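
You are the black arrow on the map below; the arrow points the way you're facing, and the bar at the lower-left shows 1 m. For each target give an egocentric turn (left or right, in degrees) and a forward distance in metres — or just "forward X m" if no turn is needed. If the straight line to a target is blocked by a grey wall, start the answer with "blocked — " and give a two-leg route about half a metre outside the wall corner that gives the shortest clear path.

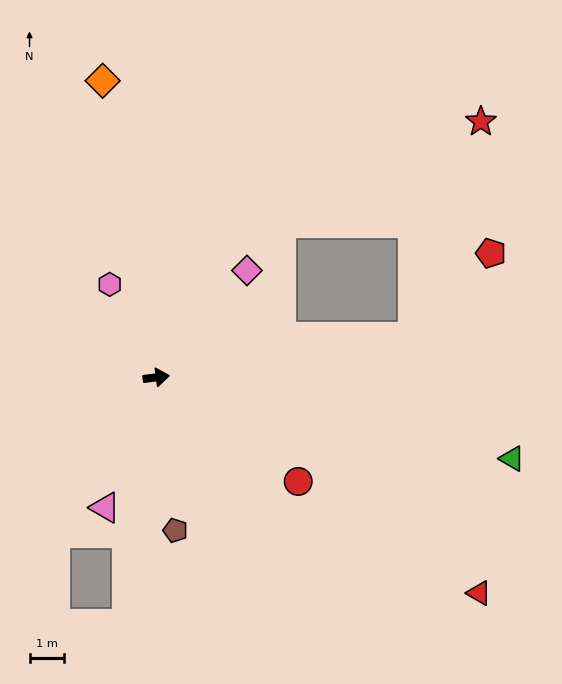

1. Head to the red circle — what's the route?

turn right 44°, forward 5.2 m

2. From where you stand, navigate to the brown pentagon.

turn right 90°, forward 4.5 m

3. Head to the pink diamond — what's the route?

turn left 42°, forward 4.1 m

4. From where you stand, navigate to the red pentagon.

blocked — forward 7.6 m, then turn left 39°, forward 3.4 m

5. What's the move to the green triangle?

turn right 20°, forward 10.7 m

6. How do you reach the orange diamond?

turn left 93°, forward 8.9 m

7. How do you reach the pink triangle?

turn right 119°, forward 4.1 m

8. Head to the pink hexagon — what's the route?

turn left 109°, forward 3.1 m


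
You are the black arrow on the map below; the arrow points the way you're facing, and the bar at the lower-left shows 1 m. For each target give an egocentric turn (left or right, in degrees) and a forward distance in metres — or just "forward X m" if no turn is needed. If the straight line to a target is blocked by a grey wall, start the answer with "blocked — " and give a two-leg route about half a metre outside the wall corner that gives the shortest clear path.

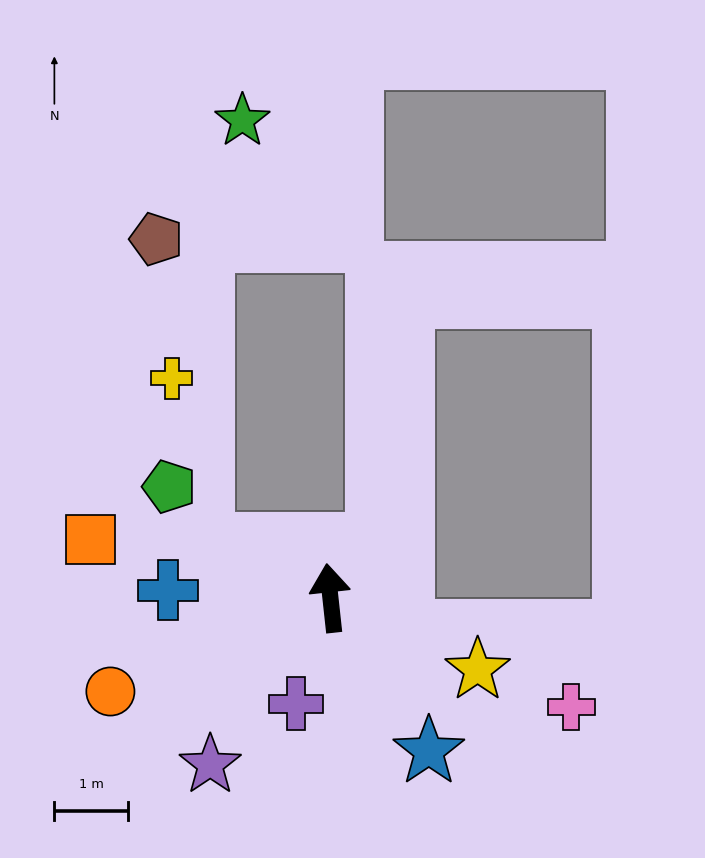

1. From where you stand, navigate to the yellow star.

turn right 122°, forward 2.2 m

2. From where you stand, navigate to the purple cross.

turn left 156°, forward 1.5 m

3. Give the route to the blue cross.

turn left 81°, forward 2.2 m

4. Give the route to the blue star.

turn right 154°, forward 2.5 m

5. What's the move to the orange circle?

turn left 107°, forward 3.3 m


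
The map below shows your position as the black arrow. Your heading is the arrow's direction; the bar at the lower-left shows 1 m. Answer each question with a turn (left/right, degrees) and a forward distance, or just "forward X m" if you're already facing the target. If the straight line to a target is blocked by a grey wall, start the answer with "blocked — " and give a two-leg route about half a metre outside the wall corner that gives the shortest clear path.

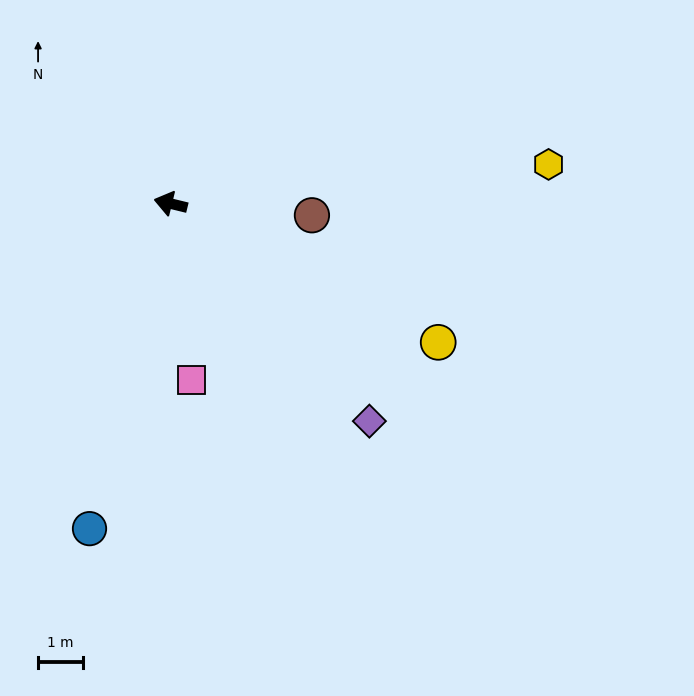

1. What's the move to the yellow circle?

turn left 166°, forward 6.7 m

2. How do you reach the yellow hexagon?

turn right 160°, forward 8.4 m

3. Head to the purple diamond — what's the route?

turn left 146°, forward 6.5 m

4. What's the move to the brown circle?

turn right 171°, forward 3.1 m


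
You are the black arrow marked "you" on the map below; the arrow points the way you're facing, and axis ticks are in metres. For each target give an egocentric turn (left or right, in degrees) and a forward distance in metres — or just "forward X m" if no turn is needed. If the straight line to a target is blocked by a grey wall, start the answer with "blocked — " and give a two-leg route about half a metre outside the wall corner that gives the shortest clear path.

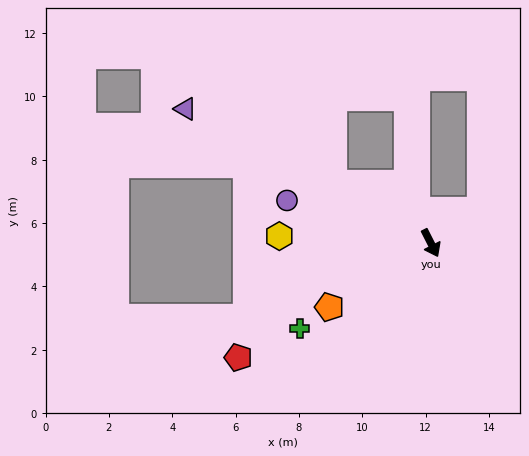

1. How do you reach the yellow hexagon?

turn right 120°, forward 4.8 m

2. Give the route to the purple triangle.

turn right 146°, forward 8.8 m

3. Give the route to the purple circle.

turn right 133°, forward 4.7 m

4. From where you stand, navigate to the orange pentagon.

turn right 85°, forward 3.8 m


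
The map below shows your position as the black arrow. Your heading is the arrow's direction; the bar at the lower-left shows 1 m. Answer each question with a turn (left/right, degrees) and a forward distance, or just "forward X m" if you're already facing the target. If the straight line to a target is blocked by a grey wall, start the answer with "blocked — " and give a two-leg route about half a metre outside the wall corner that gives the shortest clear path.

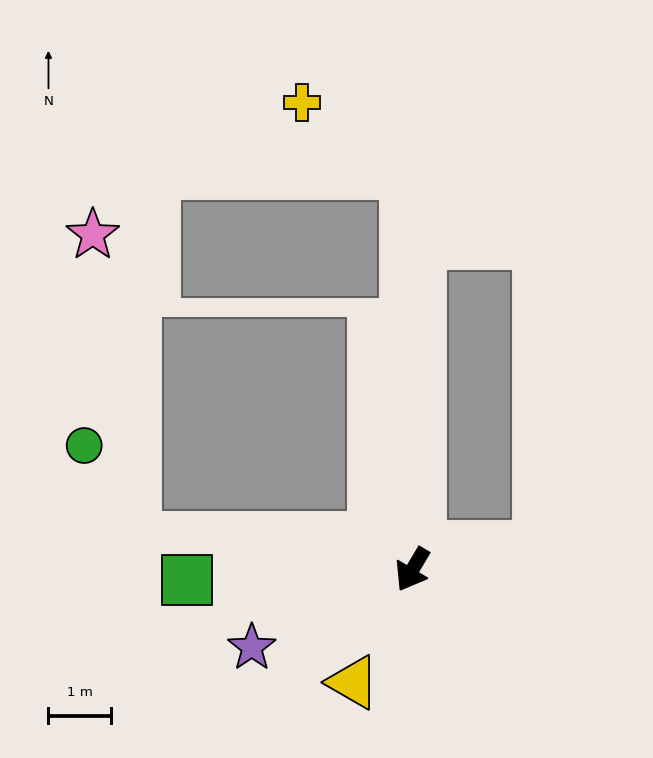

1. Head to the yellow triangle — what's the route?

turn left 3°, forward 2.0 m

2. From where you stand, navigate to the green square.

turn right 57°, forward 3.6 m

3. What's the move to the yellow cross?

blocked — turn right 148°, forward 6.3 m, then turn left 55°, forward 2.0 m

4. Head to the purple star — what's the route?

turn right 33°, forward 2.8 m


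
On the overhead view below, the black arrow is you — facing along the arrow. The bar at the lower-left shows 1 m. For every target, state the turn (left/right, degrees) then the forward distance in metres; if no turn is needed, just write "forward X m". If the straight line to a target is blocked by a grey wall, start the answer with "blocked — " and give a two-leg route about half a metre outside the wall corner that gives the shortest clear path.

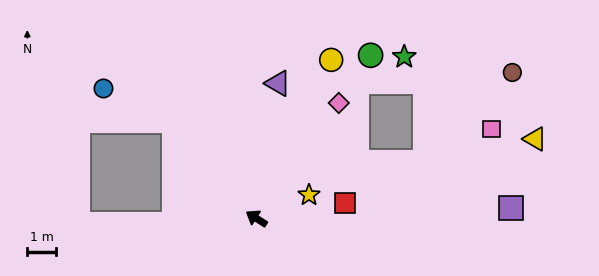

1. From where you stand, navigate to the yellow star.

turn right 124°, forward 2.0 m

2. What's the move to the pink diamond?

turn right 93°, forward 4.9 m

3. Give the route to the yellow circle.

turn right 83°, forward 6.0 m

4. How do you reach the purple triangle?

turn right 67°, forward 4.7 m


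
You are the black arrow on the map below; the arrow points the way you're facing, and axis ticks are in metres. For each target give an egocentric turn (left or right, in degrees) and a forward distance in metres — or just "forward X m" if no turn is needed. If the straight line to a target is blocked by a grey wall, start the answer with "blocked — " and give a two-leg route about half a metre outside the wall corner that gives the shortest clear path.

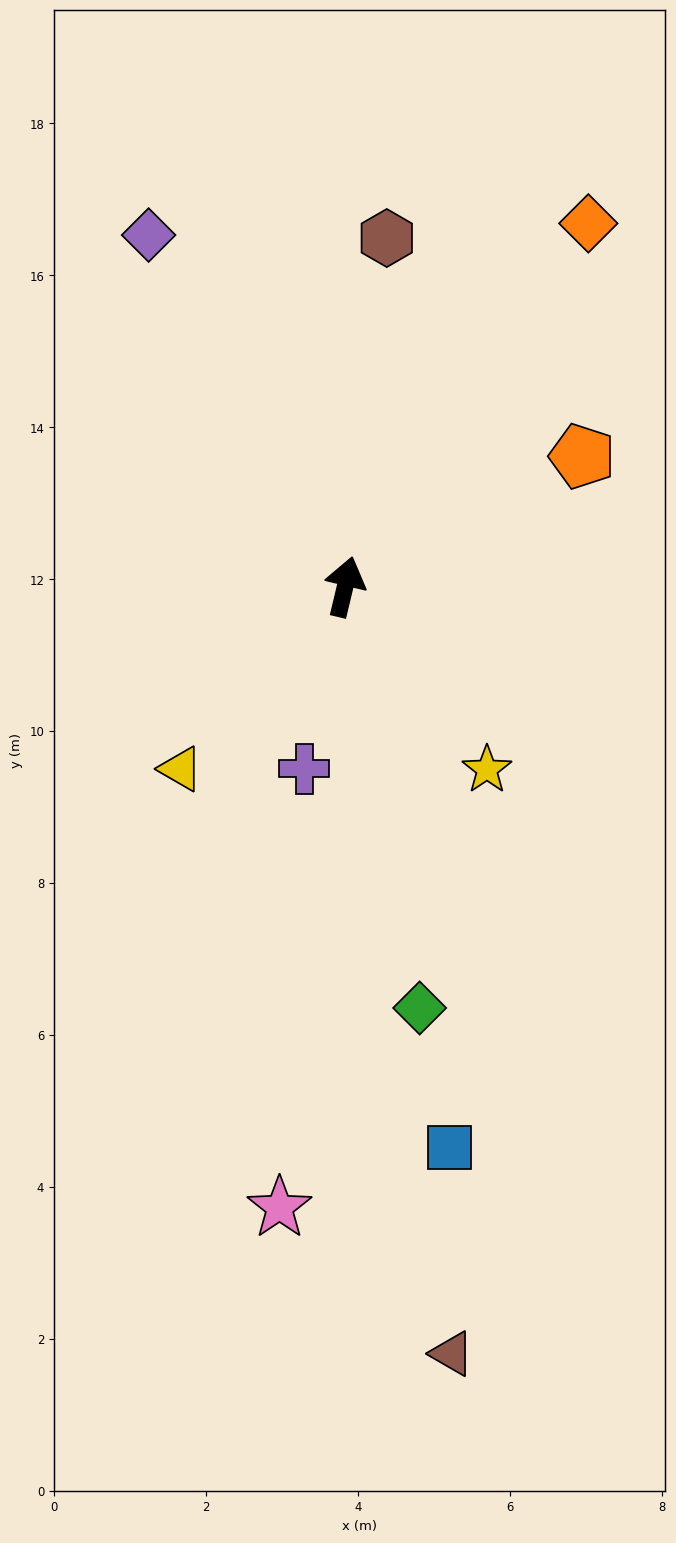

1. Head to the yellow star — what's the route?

turn right 129°, forward 3.0 m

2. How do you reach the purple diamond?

turn left 43°, forward 5.3 m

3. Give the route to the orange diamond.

turn right 20°, forward 5.8 m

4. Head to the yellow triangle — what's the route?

turn left 151°, forward 3.2 m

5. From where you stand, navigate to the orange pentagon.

turn right 48°, forward 3.6 m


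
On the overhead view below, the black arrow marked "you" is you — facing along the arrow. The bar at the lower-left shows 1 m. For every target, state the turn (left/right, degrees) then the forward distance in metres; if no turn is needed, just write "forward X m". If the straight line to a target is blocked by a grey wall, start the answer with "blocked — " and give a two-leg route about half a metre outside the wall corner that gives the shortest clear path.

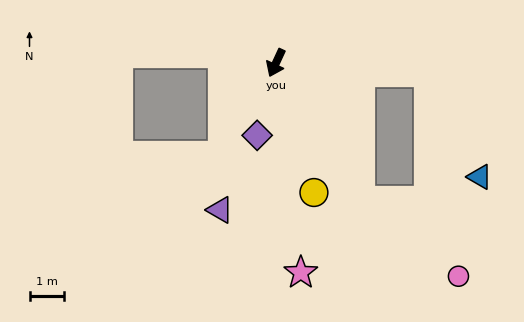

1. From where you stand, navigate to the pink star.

turn left 32°, forward 6.2 m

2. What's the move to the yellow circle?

turn left 41°, forward 4.0 m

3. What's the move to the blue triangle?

blocked — turn left 111°, forward 4.5 m, then turn right 60°, forward 3.4 m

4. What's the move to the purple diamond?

turn left 10°, forward 2.2 m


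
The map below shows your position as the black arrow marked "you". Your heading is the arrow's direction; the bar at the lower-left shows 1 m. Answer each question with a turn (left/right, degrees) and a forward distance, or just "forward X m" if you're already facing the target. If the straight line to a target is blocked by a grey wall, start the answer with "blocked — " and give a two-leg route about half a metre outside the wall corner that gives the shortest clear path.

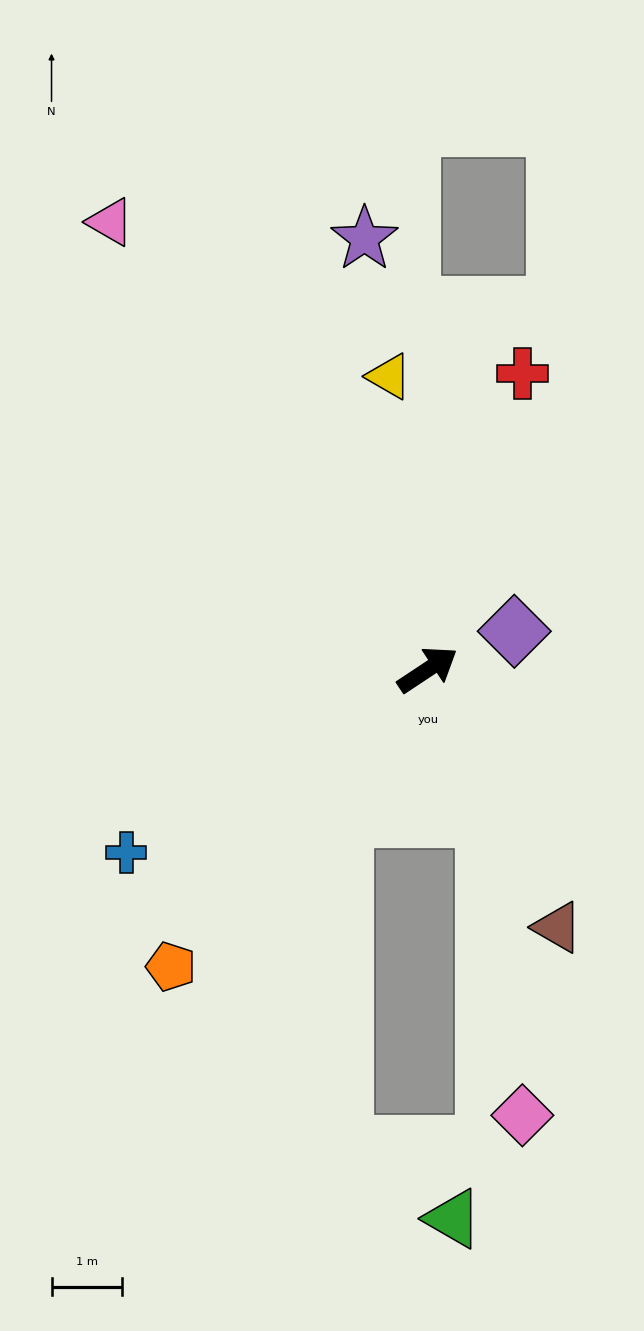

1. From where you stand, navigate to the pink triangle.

turn left 92°, forward 7.8 m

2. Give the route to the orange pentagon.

turn right 164°, forward 5.6 m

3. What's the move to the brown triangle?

turn right 97°, forward 4.1 m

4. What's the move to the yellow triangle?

turn left 64°, forward 4.2 m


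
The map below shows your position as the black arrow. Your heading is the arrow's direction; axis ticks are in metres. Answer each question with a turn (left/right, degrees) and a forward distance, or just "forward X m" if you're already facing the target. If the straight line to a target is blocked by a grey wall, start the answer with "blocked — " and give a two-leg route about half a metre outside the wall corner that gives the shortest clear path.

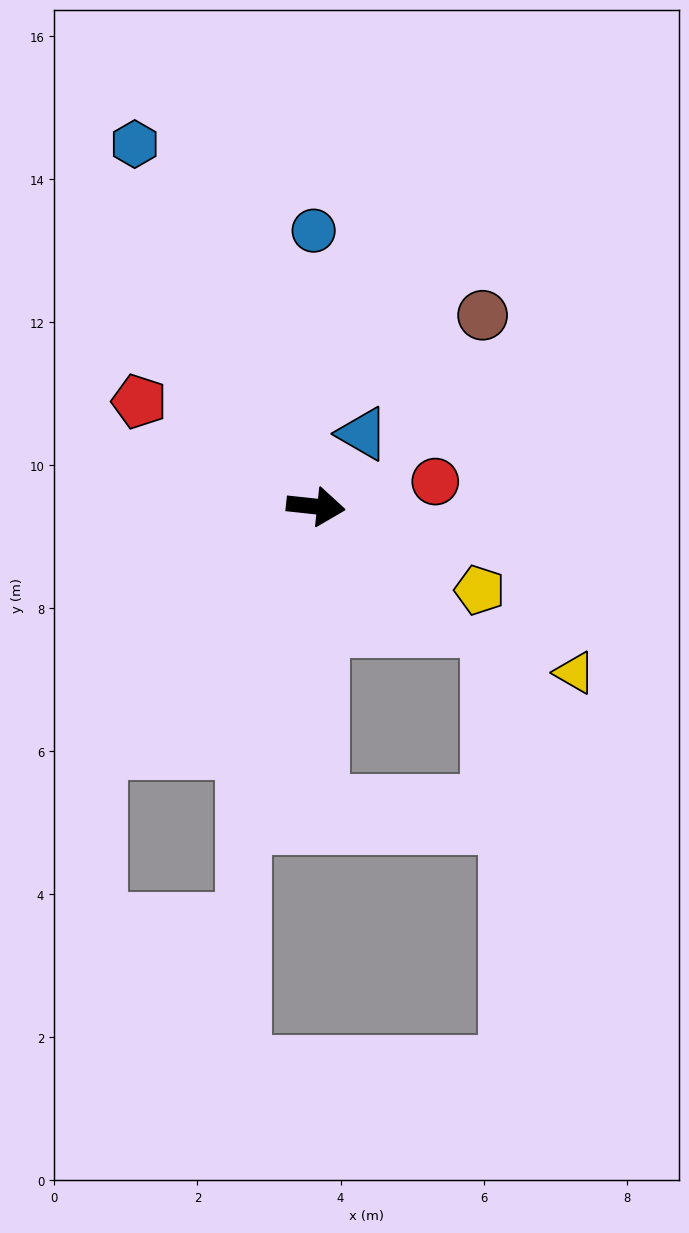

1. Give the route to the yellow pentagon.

turn right 21°, forward 2.6 m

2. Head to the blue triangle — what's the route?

turn left 63°, forward 1.2 m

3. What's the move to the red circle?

turn left 18°, forward 1.7 m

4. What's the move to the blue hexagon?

turn left 123°, forward 5.7 m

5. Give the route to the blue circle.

turn left 97°, forward 3.9 m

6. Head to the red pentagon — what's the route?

turn left 155°, forward 2.9 m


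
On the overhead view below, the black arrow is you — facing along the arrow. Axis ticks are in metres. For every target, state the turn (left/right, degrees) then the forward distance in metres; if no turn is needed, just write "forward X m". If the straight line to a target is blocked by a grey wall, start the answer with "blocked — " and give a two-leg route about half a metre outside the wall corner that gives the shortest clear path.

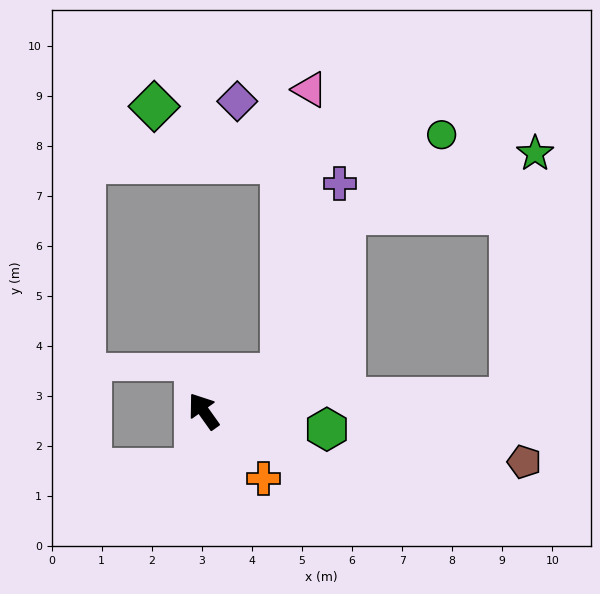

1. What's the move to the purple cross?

blocked — turn right 100°, forward 1.7 m, then turn left 48°, forward 4.0 m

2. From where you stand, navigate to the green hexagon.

turn right 134°, forward 2.5 m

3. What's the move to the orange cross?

turn right 174°, forward 1.8 m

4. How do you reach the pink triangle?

blocked — turn right 100°, forward 1.7 m, then turn left 59°, forward 5.7 m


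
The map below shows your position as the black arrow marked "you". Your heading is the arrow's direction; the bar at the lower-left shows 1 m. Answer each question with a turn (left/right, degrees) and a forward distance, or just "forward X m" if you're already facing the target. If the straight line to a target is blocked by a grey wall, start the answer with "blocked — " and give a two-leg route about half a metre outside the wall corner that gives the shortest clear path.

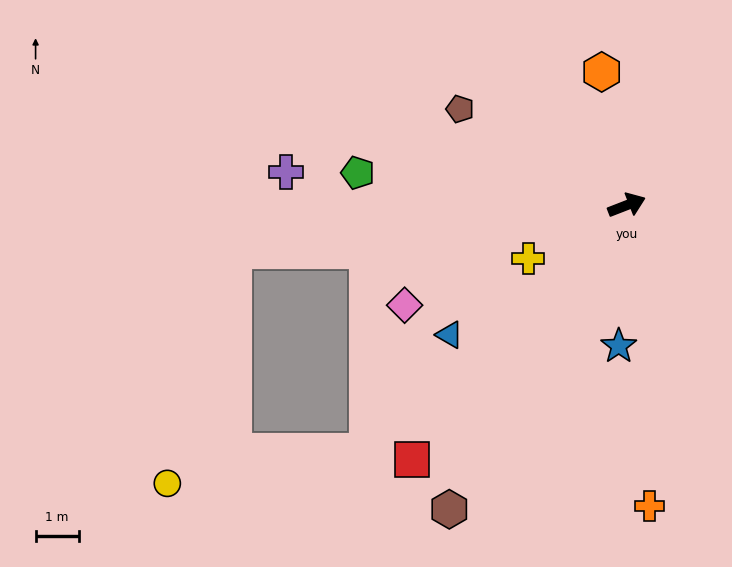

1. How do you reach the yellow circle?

blocked — turn right 158°, forward 8.3 m, then turn right 34°, forward 4.7 m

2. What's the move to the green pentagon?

turn left 152°, forward 6.3 m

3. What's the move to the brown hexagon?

turn right 142°, forward 8.2 m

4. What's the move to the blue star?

turn right 115°, forward 3.3 m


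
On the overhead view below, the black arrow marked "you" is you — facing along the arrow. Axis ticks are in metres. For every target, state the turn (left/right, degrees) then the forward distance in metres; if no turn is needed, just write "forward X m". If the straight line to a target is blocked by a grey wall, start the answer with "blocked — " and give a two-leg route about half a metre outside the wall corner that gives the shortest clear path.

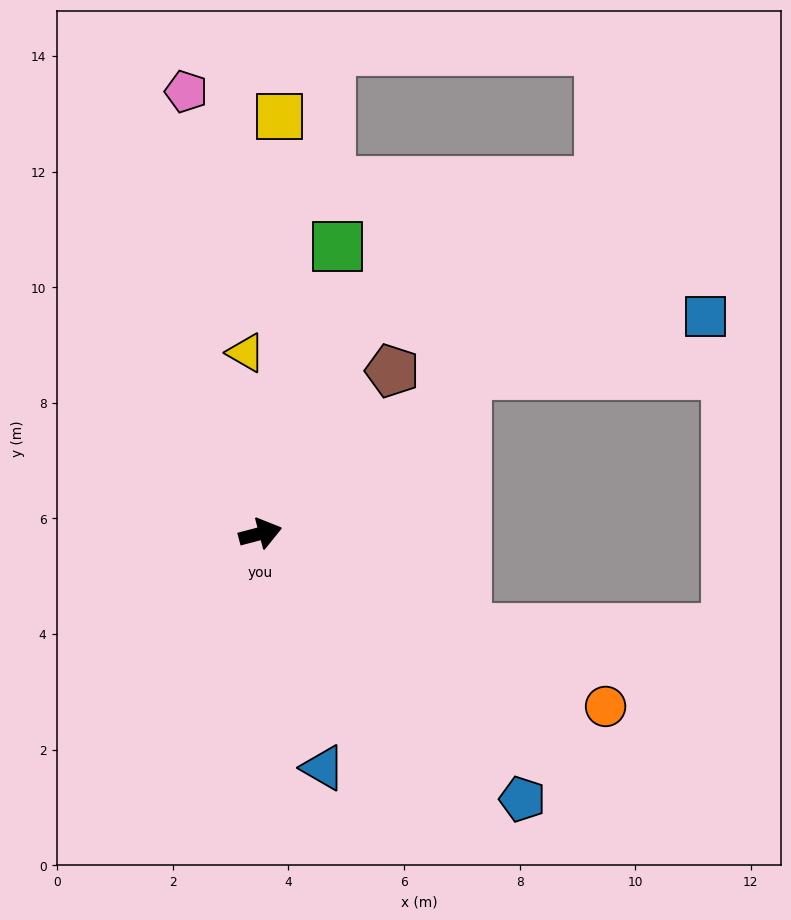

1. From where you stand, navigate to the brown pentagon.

turn left 36°, forward 3.6 m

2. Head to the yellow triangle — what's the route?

turn left 80°, forward 3.1 m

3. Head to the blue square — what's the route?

blocked — turn left 23°, forward 4.5 m, then turn right 24°, forward 4.2 m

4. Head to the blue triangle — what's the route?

turn right 90°, forward 4.2 m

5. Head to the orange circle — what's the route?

turn right 41°, forward 6.7 m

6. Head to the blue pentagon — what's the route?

turn right 60°, forward 6.5 m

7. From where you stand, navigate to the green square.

turn left 60°, forward 5.1 m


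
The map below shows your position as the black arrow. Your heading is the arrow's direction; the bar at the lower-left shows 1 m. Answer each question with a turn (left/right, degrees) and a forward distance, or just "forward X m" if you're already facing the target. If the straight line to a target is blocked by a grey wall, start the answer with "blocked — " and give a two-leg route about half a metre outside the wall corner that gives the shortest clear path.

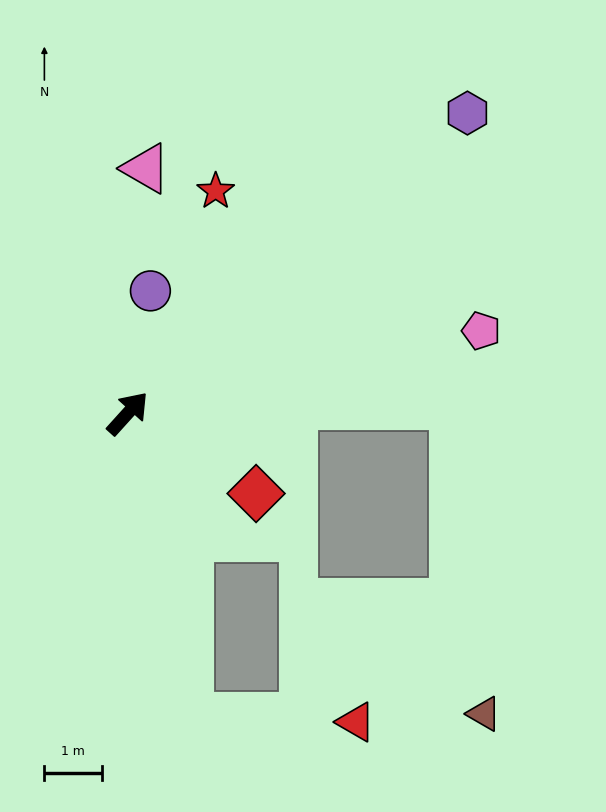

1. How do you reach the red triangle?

blocked — turn right 126°, forward 5.4 m, then turn left 76°, forward 2.9 m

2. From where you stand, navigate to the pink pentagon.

turn right 35°, forward 6.3 m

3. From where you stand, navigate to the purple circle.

turn left 32°, forward 2.2 m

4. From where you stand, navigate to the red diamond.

turn right 80°, forward 2.6 m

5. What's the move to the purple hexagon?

turn right 6°, forward 7.9 m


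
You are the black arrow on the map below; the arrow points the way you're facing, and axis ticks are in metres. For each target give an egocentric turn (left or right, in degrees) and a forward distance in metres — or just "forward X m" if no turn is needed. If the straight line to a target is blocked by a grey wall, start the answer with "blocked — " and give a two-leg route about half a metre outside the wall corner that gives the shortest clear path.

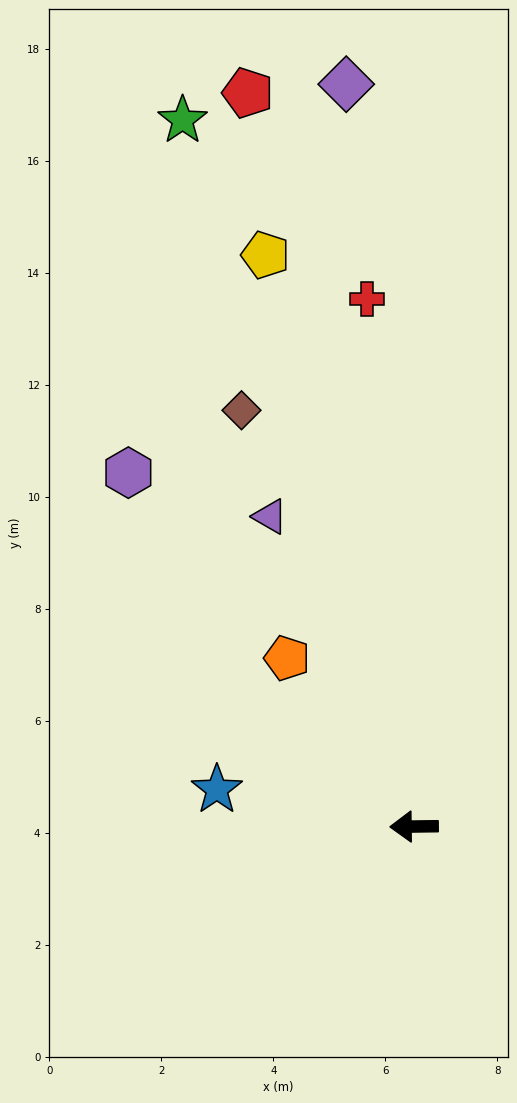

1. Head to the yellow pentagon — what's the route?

turn right 76°, forward 10.5 m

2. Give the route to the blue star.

turn right 11°, forward 3.6 m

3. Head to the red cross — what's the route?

turn right 86°, forward 9.5 m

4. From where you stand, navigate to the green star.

turn right 73°, forward 13.3 m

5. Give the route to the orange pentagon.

turn right 54°, forward 3.8 m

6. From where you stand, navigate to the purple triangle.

turn right 66°, forward 6.1 m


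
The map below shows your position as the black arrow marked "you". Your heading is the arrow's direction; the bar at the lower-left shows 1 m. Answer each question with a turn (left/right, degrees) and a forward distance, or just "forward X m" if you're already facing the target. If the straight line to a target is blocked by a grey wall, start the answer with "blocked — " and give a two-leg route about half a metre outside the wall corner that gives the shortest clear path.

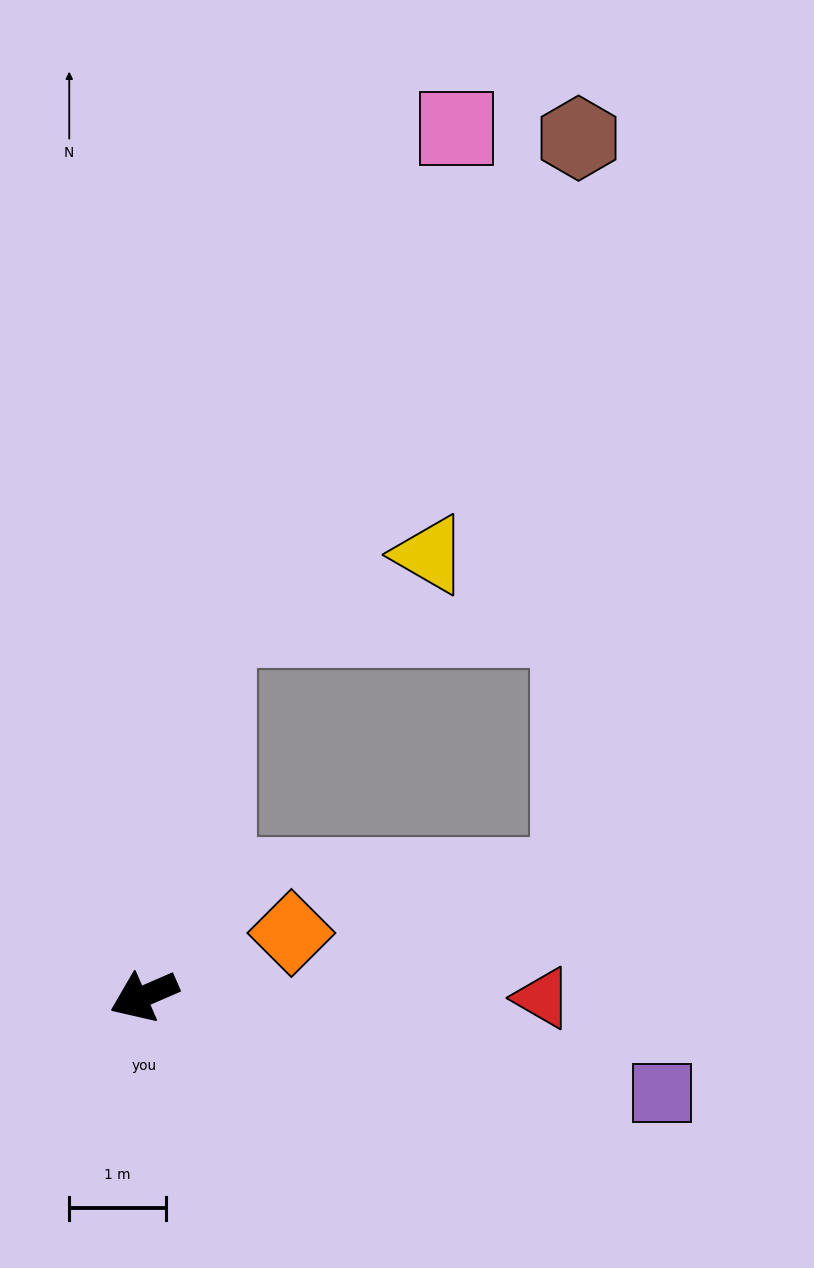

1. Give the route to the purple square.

turn left 146°, forward 5.4 m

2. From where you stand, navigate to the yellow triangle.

blocked — turn right 124°, forward 3.9 m, then turn right 61°, forward 2.3 m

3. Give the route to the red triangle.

turn left 156°, forward 4.1 m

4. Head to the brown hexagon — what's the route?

blocked — turn right 124°, forward 3.9 m, then turn right 26°, forward 6.3 m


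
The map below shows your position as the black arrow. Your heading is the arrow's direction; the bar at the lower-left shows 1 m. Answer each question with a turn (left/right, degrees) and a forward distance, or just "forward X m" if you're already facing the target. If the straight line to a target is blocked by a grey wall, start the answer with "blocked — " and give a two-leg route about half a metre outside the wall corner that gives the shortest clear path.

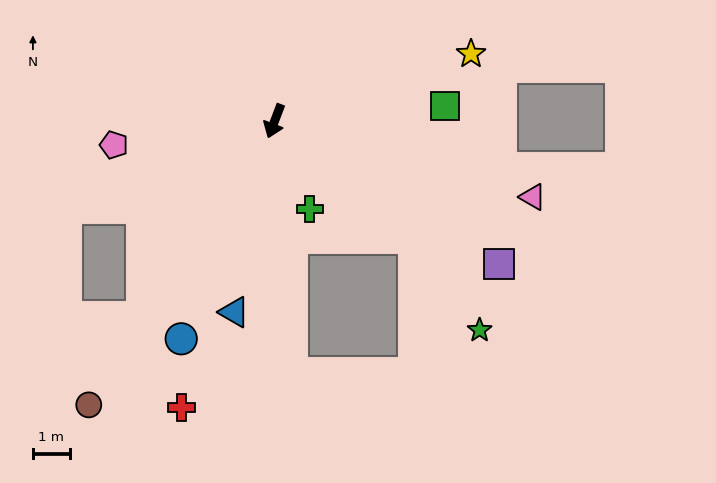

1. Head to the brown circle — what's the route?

turn right 12°, forward 9.2 m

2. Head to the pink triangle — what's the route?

turn left 94°, forward 7.3 m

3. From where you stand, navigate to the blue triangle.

turn left 9°, forward 5.3 m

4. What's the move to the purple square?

turn left 78°, forward 7.2 m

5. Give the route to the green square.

turn left 116°, forward 4.6 m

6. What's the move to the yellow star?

turn left 130°, forward 5.6 m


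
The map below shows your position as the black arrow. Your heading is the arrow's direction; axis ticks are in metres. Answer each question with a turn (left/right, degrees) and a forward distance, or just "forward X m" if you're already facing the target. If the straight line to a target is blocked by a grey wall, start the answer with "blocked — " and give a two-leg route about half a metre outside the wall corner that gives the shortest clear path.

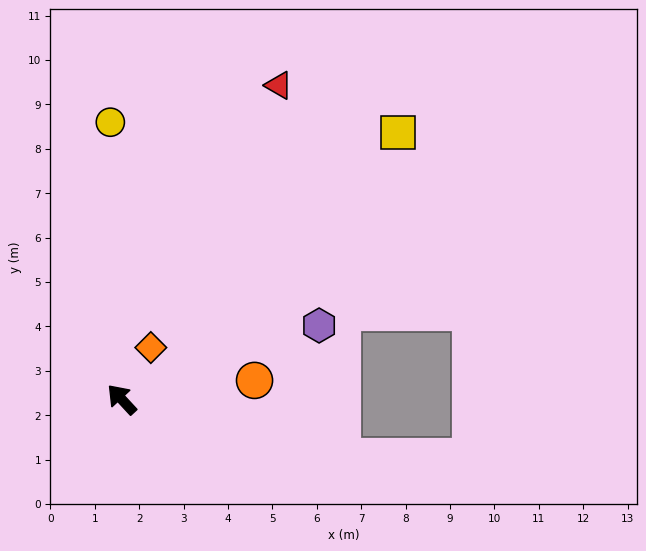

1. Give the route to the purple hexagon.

turn right 112°, forward 4.7 m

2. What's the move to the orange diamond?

turn right 72°, forward 1.3 m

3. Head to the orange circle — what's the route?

turn right 125°, forward 3.0 m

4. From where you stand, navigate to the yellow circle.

turn right 40°, forward 6.2 m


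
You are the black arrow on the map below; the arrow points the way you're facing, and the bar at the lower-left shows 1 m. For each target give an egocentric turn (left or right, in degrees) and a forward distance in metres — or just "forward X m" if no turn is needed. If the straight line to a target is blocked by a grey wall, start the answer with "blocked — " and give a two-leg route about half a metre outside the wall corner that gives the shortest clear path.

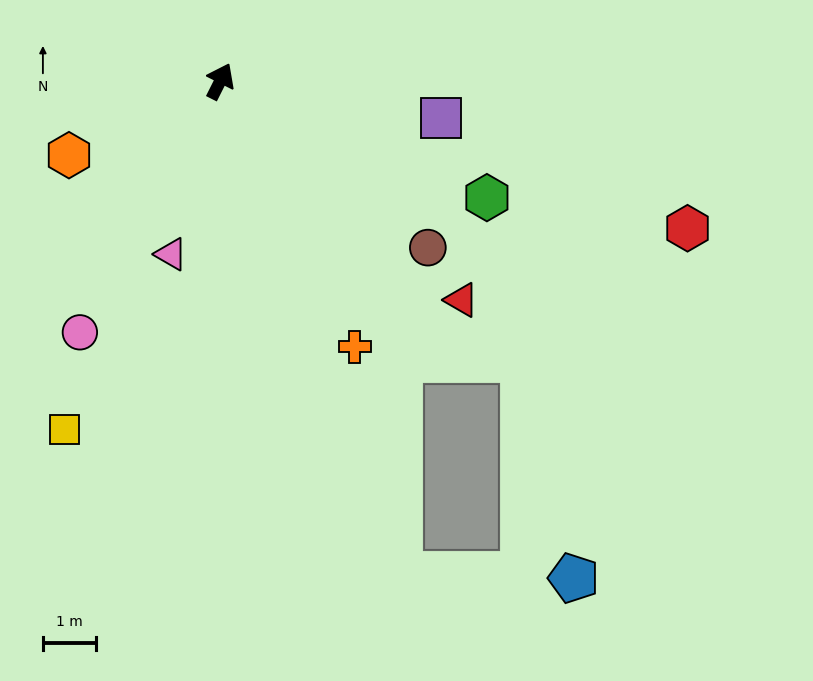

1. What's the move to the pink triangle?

turn right 169°, forward 3.4 m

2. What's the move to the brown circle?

turn right 102°, forward 5.0 m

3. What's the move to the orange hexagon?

turn left 143°, forward 3.2 m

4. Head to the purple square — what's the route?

turn right 73°, forward 4.2 m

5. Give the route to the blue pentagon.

blocked — turn right 133°, forward 9.9 m, then turn left 68°, forward 3.3 m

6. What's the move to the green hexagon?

turn right 87°, forward 5.5 m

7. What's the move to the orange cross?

turn right 126°, forward 5.6 m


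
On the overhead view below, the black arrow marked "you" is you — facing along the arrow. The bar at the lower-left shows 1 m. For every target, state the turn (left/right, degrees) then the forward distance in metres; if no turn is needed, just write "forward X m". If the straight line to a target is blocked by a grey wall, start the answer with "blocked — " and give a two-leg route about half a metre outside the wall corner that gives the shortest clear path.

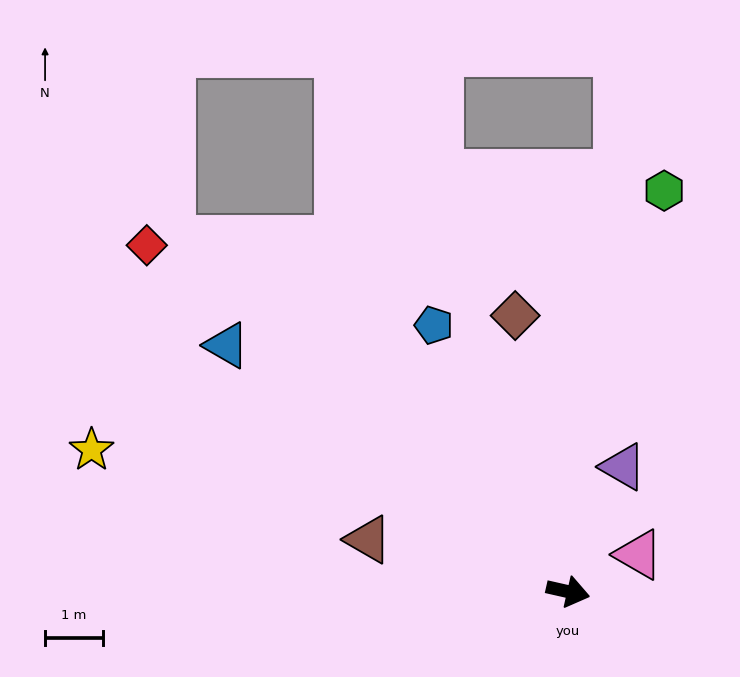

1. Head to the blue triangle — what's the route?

turn left 157°, forward 7.3 m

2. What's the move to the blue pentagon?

turn left 130°, forward 5.2 m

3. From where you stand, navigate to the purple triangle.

turn left 79°, forward 2.4 m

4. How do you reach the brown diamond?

turn left 114°, forward 4.9 m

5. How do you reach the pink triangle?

turn left 40°, forward 1.4 m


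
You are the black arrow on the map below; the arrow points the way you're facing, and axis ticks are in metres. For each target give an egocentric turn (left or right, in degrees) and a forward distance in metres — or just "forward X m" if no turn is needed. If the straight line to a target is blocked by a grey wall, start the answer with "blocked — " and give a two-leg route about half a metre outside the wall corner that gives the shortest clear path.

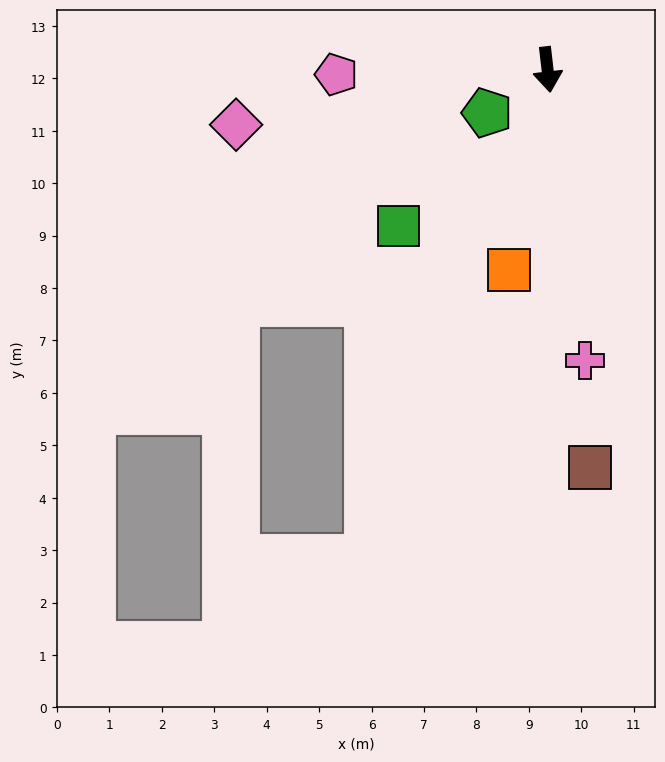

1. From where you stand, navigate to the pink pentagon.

turn right 95°, forward 4.0 m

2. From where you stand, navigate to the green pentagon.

turn right 61°, forward 1.4 m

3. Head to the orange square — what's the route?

turn right 18°, forward 3.9 m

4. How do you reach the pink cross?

forward 5.6 m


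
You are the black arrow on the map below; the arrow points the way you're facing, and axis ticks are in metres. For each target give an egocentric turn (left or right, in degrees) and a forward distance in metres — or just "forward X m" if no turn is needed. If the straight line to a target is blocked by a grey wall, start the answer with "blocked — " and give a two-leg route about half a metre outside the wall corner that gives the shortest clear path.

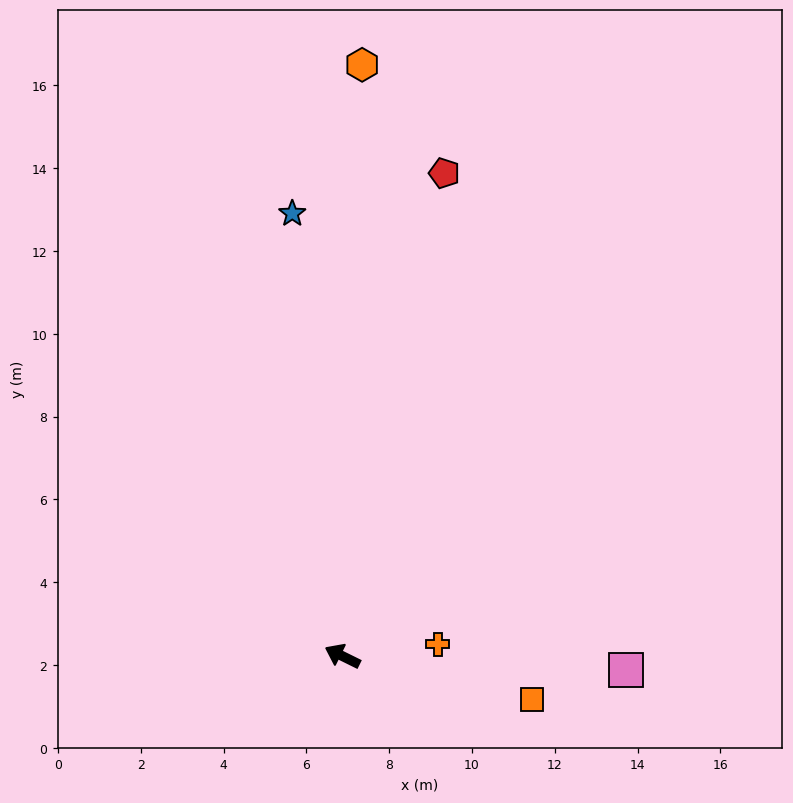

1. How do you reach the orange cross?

turn right 147°, forward 2.3 m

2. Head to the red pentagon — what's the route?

turn right 76°, forward 11.9 m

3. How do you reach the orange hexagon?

turn right 66°, forward 14.3 m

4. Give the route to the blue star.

turn right 57°, forward 10.8 m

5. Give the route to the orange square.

turn right 167°, forward 4.7 m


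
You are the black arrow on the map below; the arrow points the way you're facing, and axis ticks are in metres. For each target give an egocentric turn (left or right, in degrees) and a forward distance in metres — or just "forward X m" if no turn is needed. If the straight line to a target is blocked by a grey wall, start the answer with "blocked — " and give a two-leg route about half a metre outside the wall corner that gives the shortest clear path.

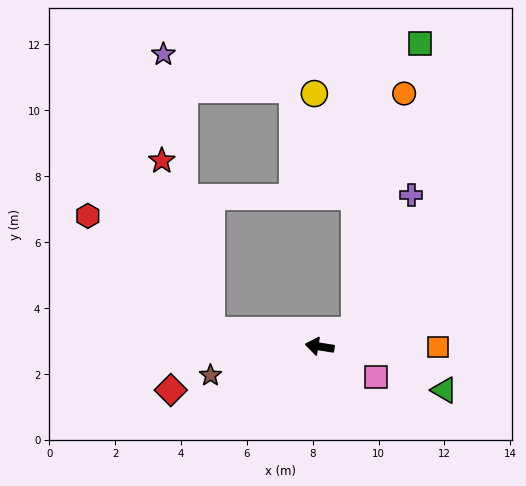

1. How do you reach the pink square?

turn left 161°, forward 1.9 m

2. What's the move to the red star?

blocked — forward 3.3 m, then turn right 65°, forward 5.4 m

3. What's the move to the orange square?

turn right 171°, forward 3.6 m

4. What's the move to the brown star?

turn left 24°, forward 3.4 m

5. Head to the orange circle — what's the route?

blocked — turn right 147°, forward 1.2 m, then turn left 54°, forward 7.4 m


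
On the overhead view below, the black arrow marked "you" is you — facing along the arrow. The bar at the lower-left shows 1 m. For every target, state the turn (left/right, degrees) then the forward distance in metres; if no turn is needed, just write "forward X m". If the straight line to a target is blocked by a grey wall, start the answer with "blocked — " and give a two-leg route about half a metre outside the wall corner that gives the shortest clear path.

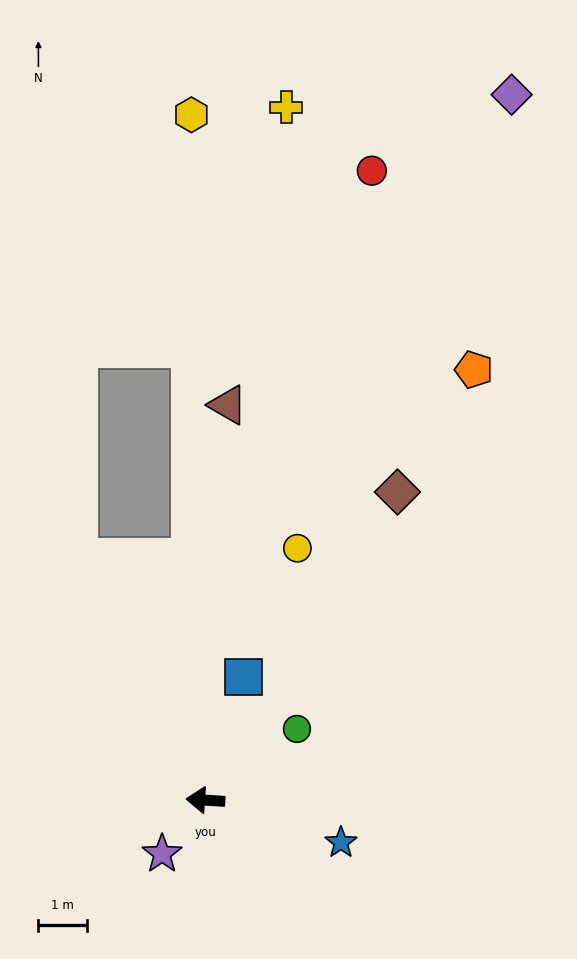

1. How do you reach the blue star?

turn left 166°, forward 2.9 m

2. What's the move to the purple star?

turn left 55°, forward 1.4 m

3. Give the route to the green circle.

turn right 139°, forward 2.4 m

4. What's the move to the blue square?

turn right 104°, forward 2.7 m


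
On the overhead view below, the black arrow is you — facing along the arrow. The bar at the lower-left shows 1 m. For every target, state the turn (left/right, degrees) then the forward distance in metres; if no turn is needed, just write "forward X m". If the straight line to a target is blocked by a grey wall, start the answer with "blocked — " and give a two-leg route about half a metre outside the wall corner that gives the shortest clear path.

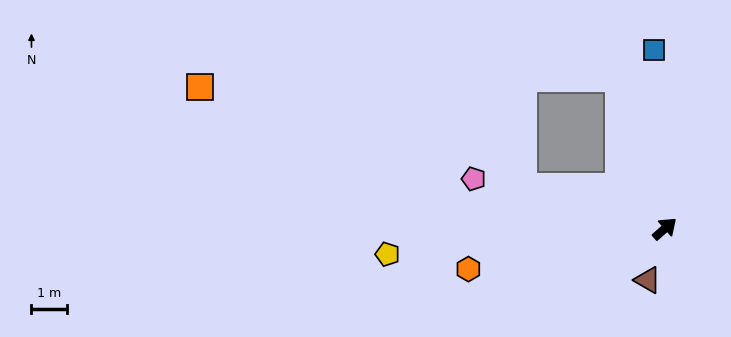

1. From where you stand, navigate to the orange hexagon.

turn left 150°, forward 5.6 m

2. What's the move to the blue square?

turn left 52°, forward 5.0 m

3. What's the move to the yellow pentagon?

turn left 144°, forward 7.8 m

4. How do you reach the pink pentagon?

turn left 124°, forward 5.5 m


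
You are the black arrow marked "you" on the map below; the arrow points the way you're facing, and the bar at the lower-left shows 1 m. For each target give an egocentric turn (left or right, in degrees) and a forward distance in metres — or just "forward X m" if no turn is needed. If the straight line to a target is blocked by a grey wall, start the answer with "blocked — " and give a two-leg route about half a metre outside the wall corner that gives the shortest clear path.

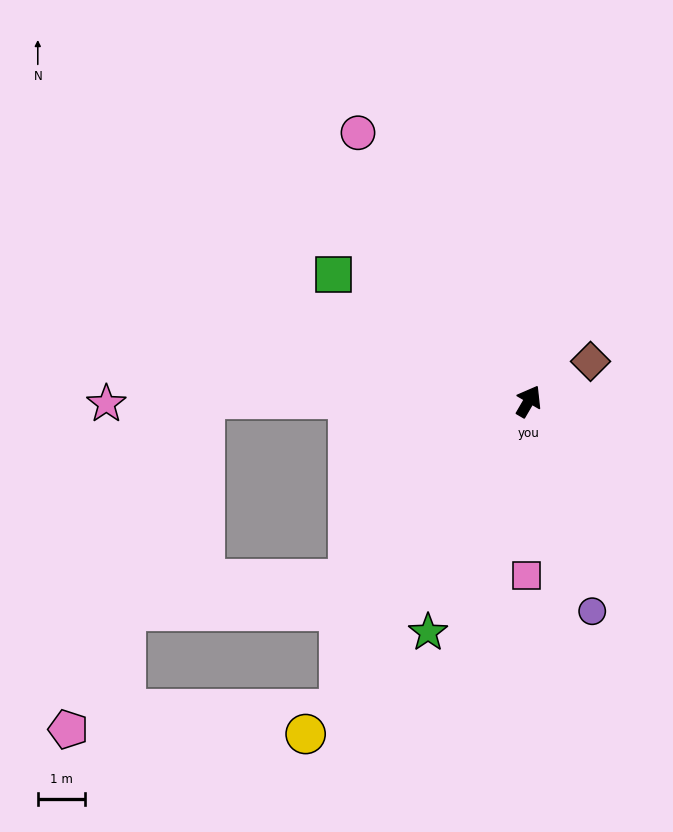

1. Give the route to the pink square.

turn right 151°, forward 3.7 m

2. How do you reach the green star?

turn right 173°, forward 5.3 m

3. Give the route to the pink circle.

turn left 63°, forward 6.7 m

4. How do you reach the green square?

turn left 87°, forward 4.9 m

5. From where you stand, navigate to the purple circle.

turn right 133°, forward 4.7 m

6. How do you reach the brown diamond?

turn right 27°, forward 1.6 m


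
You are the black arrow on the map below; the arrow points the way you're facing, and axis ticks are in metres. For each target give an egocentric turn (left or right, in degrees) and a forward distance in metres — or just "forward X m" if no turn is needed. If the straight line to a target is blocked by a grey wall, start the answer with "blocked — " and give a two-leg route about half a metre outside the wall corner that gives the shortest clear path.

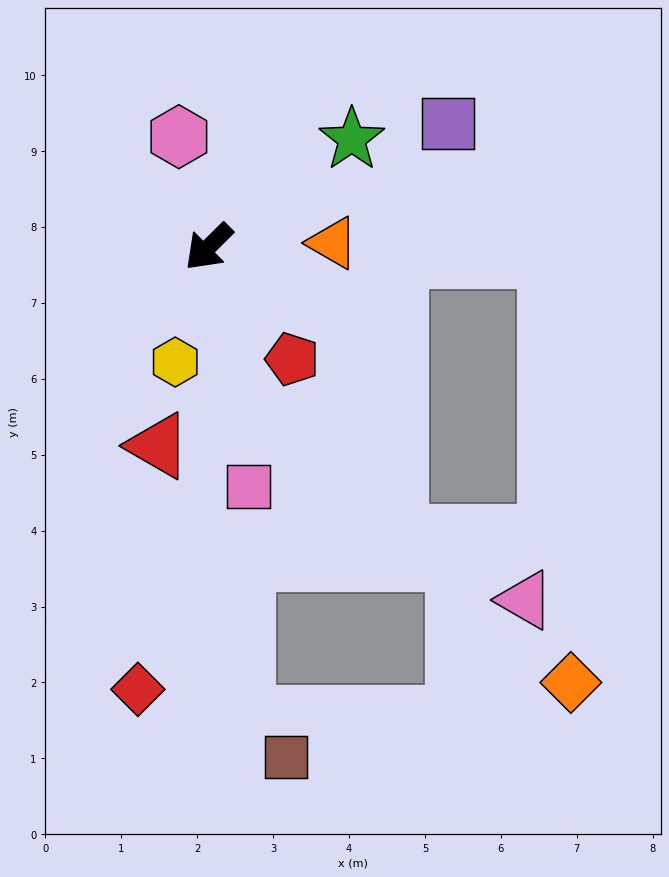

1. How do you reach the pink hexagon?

turn right 120°, forward 1.5 m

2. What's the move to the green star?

turn left 172°, forward 2.4 m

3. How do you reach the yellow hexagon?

turn left 29°, forward 1.6 m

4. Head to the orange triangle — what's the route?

turn left 137°, forward 1.6 m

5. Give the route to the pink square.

turn left 55°, forward 3.2 m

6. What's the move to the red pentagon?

turn left 82°, forward 1.8 m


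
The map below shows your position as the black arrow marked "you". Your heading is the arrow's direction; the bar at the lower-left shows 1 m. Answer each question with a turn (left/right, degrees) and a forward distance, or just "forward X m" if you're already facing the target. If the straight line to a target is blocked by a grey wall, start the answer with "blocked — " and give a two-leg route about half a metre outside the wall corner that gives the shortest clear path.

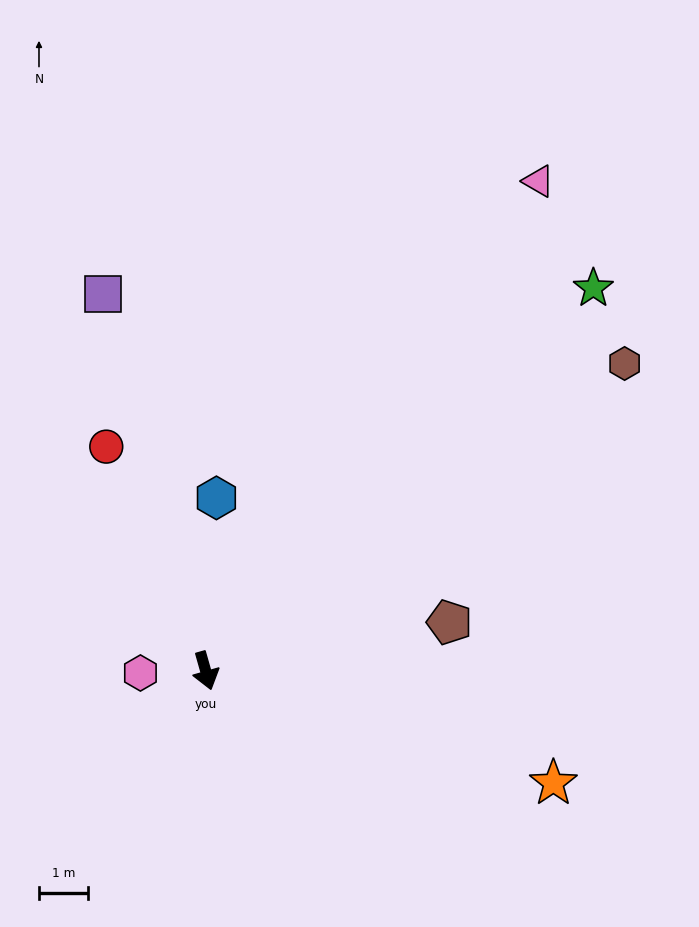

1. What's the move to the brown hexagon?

turn left 110°, forward 10.6 m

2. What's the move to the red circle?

turn right 172°, forward 5.0 m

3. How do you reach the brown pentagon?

turn left 85°, forward 5.1 m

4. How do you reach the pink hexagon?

turn right 104°, forward 1.3 m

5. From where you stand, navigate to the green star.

turn left 119°, forward 11.1 m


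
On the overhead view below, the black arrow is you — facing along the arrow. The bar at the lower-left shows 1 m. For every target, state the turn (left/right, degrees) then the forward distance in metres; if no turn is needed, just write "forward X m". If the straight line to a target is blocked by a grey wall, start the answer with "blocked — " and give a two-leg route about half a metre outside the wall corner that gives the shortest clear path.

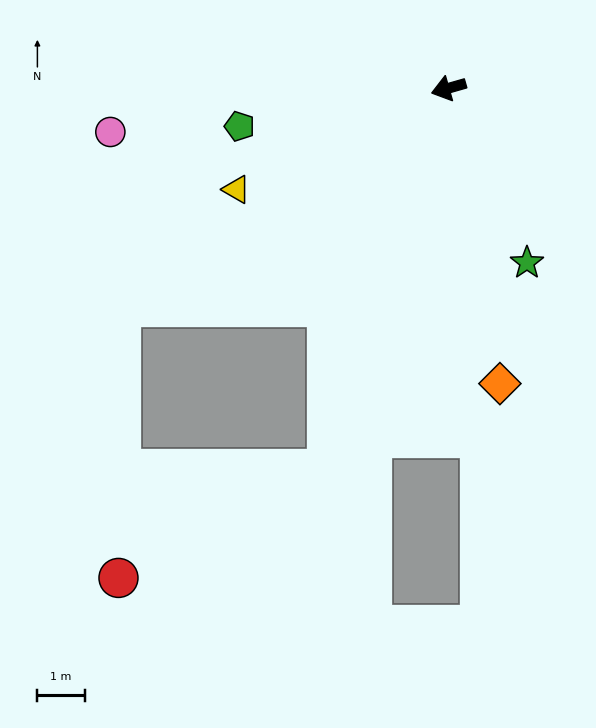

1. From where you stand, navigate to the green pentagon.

turn right 6°, forward 4.5 m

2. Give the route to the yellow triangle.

turn left 10°, forward 5.0 m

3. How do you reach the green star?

turn left 98°, forward 4.0 m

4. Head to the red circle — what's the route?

blocked — turn left 56°, forward 8.4 m, then turn right 44°, forward 5.0 m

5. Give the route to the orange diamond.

turn left 84°, forward 6.3 m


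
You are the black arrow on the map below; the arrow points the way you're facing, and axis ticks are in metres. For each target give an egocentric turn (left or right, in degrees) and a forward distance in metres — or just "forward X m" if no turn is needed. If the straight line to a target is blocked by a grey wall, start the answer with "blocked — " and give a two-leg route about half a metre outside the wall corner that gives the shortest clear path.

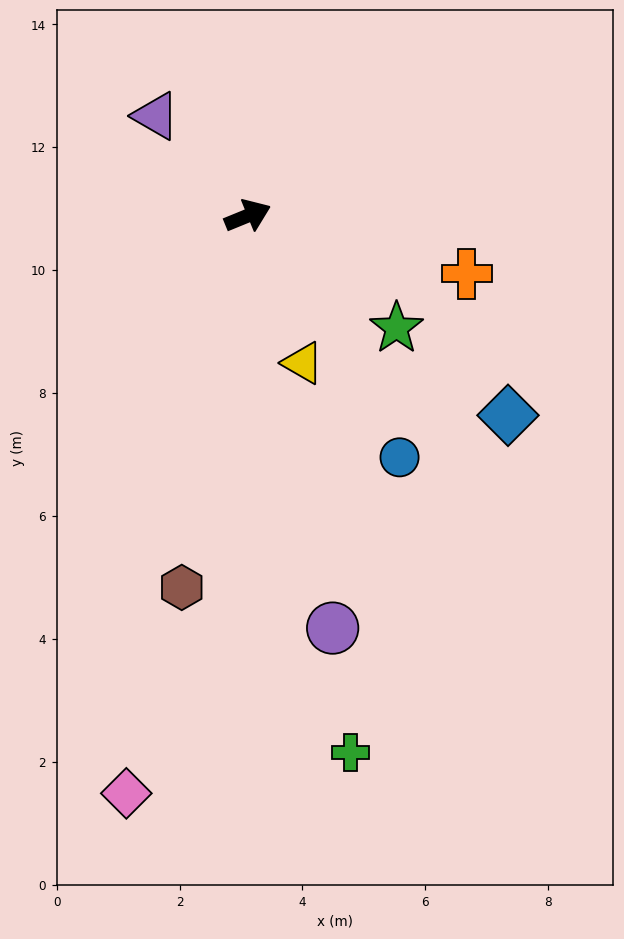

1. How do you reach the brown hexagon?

turn right 122°, forward 6.1 m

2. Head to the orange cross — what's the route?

turn right 37°, forward 3.7 m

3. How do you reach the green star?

turn right 59°, forward 3.0 m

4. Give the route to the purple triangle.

turn left 110°, forward 2.2 m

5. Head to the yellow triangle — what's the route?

turn right 92°, forward 2.6 m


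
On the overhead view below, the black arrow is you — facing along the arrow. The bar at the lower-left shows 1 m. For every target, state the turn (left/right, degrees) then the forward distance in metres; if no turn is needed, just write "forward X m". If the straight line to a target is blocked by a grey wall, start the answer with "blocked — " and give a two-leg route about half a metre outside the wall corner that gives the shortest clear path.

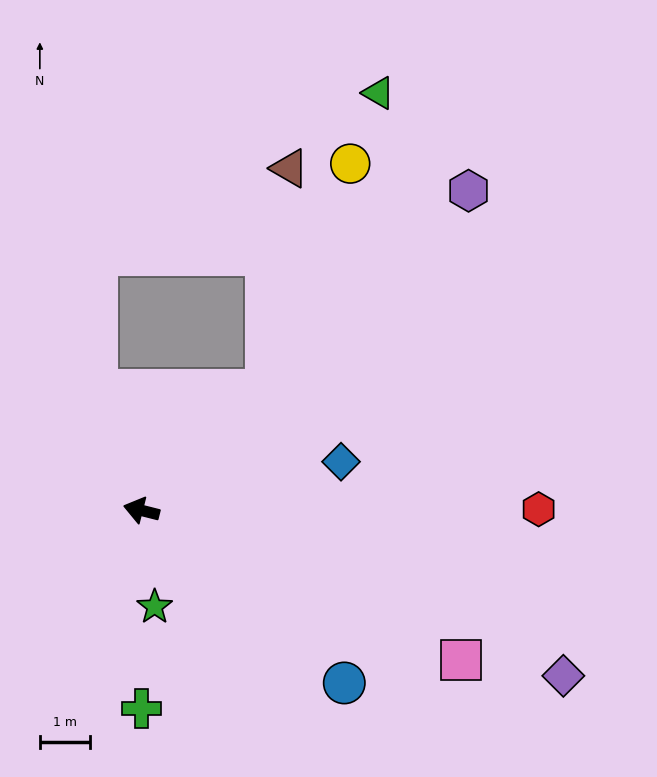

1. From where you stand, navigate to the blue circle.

turn left 154°, forward 5.4 m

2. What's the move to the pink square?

turn left 169°, forward 7.1 m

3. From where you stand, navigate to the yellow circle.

blocked — turn right 122°, forward 3.5 m, then turn left 26°, forward 4.9 m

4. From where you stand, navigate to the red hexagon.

turn right 166°, forward 8.0 m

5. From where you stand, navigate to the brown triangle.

blocked — turn right 122°, forward 3.5 m, then turn left 40°, forward 4.5 m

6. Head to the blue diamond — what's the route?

turn right 152°, forward 4.1 m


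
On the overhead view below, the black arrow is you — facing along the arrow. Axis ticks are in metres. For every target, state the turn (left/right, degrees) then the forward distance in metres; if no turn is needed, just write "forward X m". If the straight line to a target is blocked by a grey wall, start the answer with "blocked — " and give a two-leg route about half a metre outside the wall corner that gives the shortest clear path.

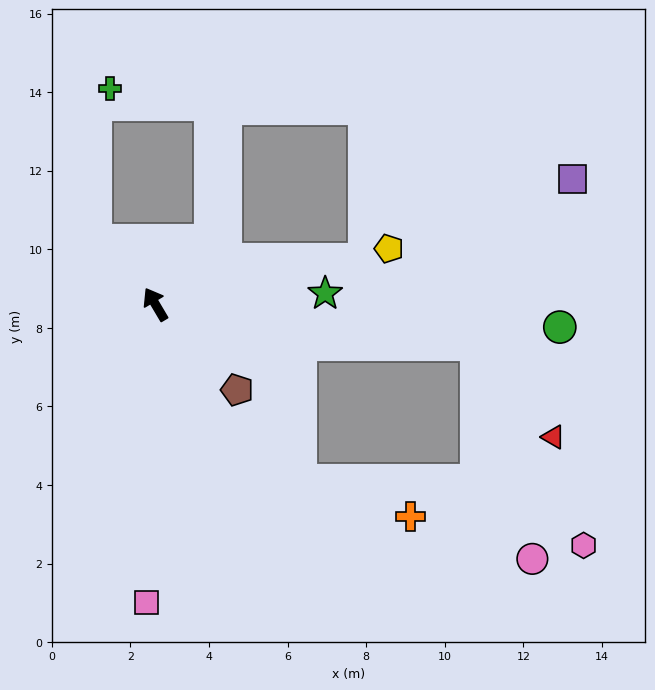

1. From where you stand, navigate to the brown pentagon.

turn right 167°, forward 3.0 m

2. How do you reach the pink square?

turn left 148°, forward 7.6 m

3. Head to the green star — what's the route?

turn right 117°, forward 4.3 m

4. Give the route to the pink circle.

blocked — turn right 128°, forward 8.2 m, then turn right 68°, forward 5.7 m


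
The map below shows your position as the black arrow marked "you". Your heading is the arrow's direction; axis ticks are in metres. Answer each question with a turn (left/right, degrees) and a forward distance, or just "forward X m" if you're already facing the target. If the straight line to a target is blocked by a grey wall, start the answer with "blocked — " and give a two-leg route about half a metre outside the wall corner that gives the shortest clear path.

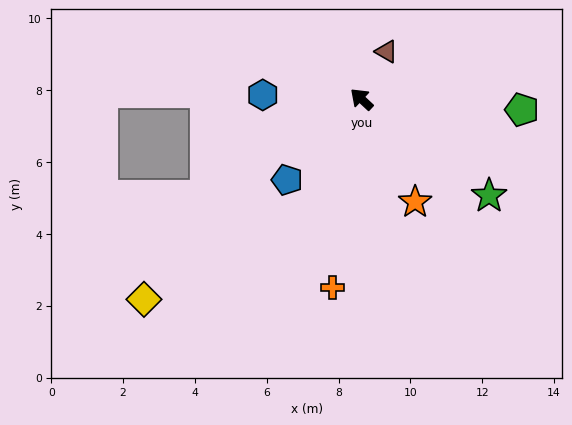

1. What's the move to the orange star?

turn left 161°, forward 3.2 m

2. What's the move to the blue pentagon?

turn left 90°, forward 3.1 m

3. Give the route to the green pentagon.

turn right 141°, forward 4.5 m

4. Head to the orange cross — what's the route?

turn left 124°, forward 5.3 m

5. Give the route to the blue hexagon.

turn left 41°, forward 2.8 m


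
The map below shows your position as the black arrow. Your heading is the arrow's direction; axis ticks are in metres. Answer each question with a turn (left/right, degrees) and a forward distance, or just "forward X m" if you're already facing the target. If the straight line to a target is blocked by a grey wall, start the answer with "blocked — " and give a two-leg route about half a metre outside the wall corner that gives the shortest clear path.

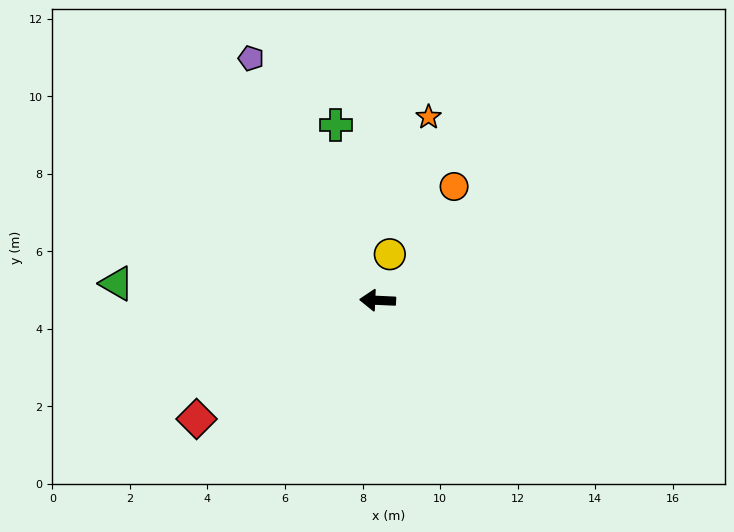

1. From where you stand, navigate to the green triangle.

forward 6.7 m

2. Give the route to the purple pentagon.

turn right 60°, forward 7.0 m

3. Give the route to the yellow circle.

turn right 102°, forward 1.2 m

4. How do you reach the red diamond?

turn left 36°, forward 5.6 m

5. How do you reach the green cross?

turn right 74°, forward 4.6 m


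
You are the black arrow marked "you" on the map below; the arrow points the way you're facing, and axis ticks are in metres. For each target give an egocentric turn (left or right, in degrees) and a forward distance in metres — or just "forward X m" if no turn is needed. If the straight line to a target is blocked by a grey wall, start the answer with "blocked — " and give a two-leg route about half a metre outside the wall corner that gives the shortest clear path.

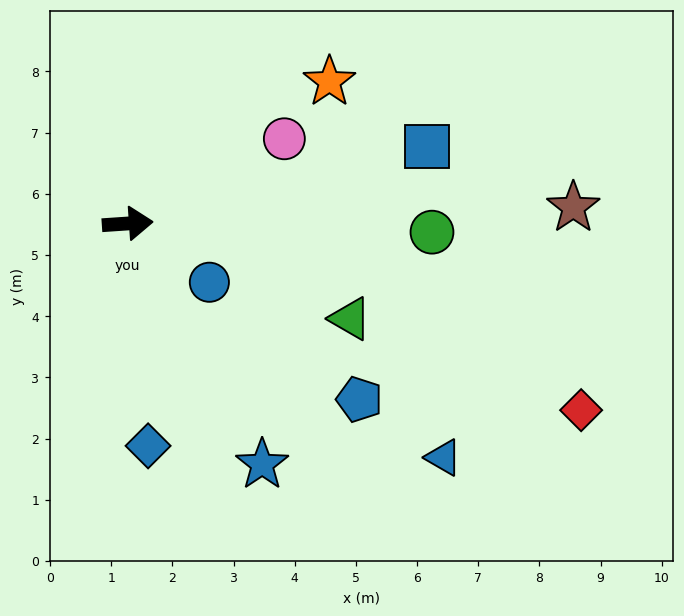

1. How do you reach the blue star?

turn right 65°, forward 4.5 m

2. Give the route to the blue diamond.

turn right 89°, forward 3.6 m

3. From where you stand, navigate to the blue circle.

turn right 40°, forward 1.6 m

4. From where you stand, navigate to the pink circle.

turn left 25°, forward 2.9 m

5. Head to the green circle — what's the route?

turn right 5°, forward 5.0 m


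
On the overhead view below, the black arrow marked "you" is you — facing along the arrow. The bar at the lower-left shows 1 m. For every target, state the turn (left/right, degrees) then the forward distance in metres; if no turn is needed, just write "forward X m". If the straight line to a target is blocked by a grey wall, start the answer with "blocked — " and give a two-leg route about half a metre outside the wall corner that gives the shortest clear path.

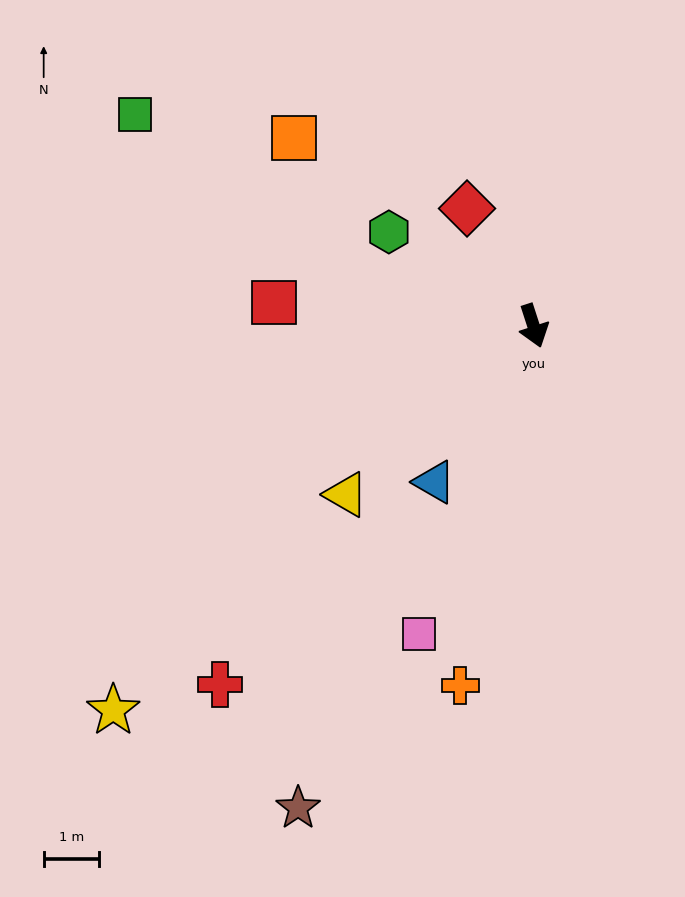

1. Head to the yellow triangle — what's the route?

turn right 66°, forward 4.6 m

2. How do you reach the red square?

turn right 113°, forward 4.7 m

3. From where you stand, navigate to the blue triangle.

turn right 50°, forward 3.3 m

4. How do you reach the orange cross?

turn right 29°, forward 6.6 m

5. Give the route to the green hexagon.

turn right 141°, forward 3.1 m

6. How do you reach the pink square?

turn right 38°, forward 5.9 m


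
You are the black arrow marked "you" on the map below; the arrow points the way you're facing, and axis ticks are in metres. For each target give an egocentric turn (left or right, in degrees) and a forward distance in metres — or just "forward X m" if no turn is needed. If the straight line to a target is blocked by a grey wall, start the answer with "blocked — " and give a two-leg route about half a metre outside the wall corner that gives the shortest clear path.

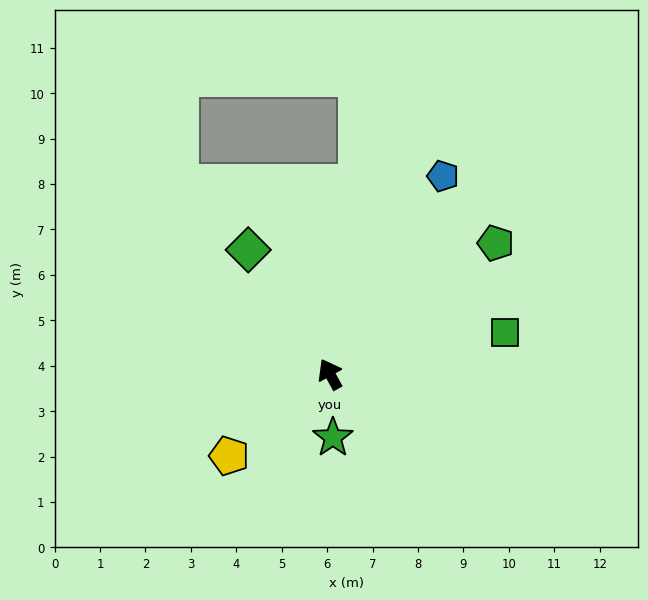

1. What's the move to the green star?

turn left 154°, forward 1.4 m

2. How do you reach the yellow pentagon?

turn left 100°, forward 2.9 m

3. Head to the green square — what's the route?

turn right 105°, forward 4.0 m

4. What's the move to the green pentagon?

turn right 80°, forward 4.6 m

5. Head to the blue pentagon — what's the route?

turn right 58°, forward 5.0 m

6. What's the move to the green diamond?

turn left 5°, forward 3.3 m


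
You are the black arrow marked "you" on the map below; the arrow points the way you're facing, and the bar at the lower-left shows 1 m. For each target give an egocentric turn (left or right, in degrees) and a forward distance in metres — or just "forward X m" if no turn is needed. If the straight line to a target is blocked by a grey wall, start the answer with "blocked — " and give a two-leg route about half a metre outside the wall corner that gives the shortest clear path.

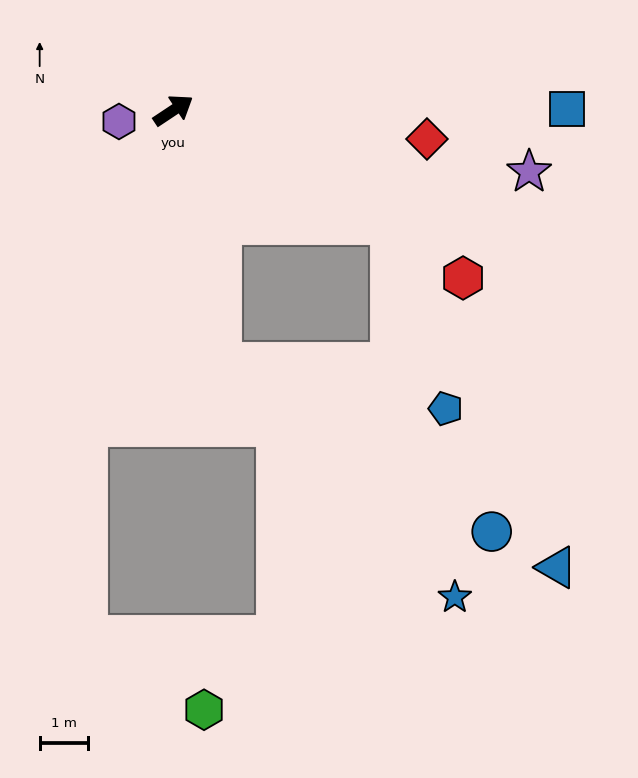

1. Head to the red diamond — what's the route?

turn right 40°, forward 5.3 m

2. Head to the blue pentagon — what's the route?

blocked — turn right 61°, forward 5.1 m, then turn right 46°, forward 4.0 m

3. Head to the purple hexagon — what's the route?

turn left 158°, forward 1.2 m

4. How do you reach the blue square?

turn right 33°, forward 8.2 m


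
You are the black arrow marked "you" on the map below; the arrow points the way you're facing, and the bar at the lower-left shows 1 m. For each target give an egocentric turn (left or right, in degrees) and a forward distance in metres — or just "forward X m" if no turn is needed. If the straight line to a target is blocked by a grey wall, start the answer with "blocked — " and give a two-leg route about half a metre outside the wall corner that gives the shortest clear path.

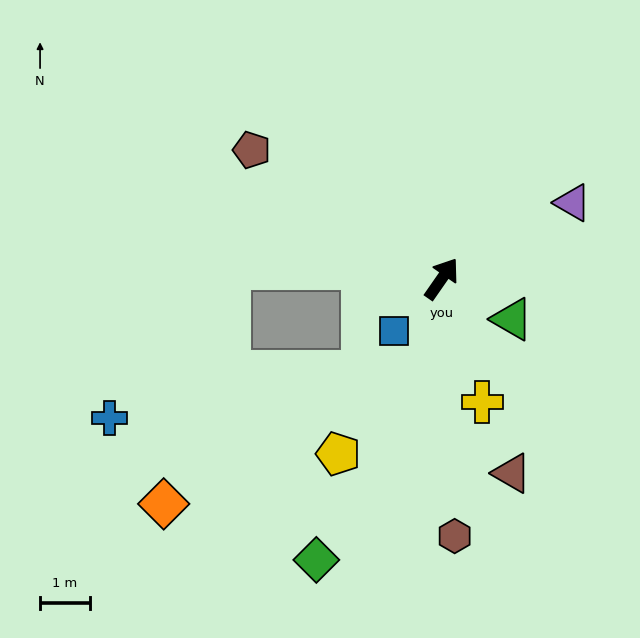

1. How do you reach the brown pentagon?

turn left 91°, forward 4.6 m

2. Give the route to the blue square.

turn left 172°, forward 1.4 m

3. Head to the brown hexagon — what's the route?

turn right 142°, forward 5.2 m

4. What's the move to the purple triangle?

turn right 25°, forward 3.1 m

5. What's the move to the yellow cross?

turn right 127°, forward 2.6 m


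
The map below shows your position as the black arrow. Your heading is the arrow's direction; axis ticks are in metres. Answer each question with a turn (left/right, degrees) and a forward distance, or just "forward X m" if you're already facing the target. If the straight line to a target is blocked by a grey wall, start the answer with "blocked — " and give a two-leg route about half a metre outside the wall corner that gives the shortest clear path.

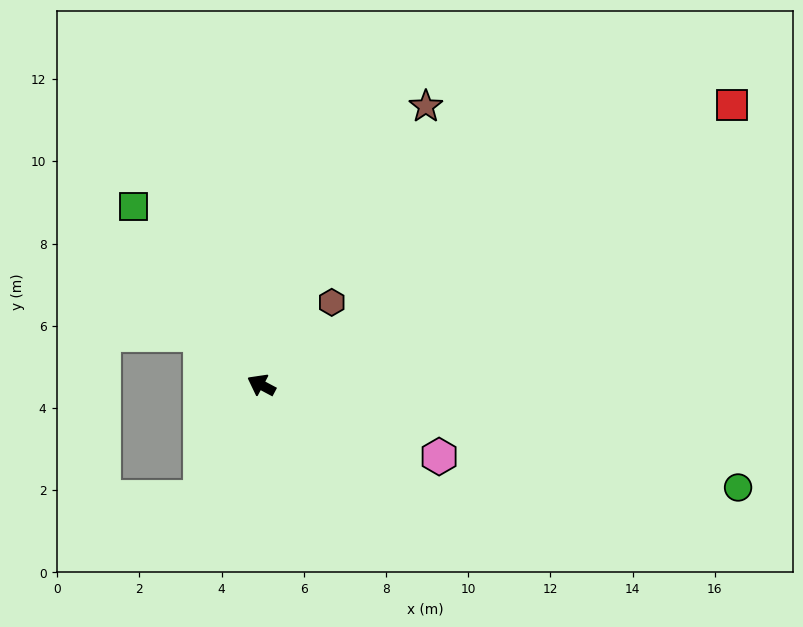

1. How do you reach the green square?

turn right 26°, forward 5.3 m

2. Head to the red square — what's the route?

turn right 121°, forward 13.3 m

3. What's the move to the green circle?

turn right 164°, forward 11.9 m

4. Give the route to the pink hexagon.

turn right 174°, forward 4.7 m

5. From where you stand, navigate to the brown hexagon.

turn right 102°, forward 2.6 m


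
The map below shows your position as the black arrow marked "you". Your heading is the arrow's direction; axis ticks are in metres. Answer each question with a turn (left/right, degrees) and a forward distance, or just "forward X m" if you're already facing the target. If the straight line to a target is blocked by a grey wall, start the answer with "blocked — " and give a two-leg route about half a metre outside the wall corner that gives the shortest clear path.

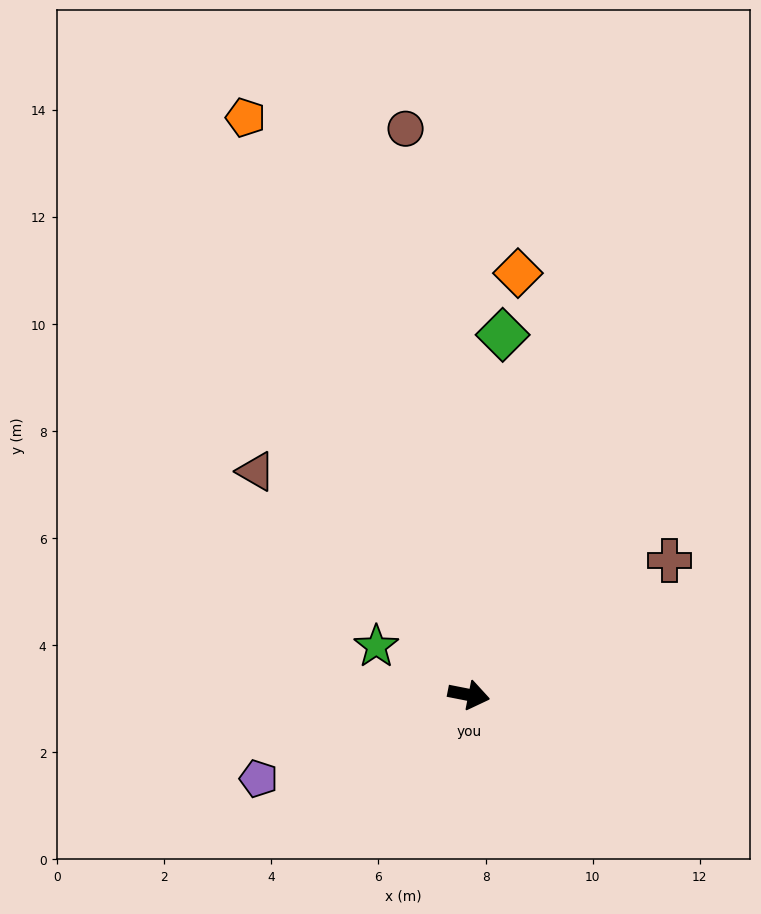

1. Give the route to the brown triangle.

turn left 145°, forward 5.8 m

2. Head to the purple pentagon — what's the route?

turn right 147°, forward 4.2 m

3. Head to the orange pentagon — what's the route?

turn left 122°, forward 11.6 m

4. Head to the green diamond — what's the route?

turn left 96°, forward 6.8 m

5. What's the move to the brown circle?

turn left 108°, forward 10.6 m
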